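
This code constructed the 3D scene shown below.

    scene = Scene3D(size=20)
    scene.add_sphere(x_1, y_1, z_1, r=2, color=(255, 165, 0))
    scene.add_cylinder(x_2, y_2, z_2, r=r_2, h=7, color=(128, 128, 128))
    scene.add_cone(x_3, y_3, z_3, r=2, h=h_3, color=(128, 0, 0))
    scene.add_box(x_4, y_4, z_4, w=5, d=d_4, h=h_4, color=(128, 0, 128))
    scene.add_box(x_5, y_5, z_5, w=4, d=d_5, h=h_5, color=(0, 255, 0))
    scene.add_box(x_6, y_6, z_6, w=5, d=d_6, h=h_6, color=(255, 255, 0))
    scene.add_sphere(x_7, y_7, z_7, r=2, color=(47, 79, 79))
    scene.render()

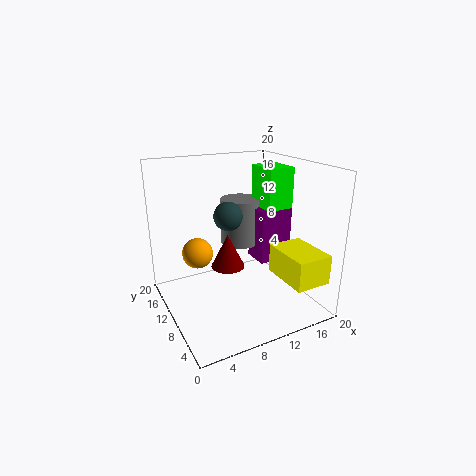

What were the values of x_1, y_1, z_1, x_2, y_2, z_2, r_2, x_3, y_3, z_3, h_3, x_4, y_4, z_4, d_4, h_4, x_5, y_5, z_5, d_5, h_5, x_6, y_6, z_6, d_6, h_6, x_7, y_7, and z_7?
x_1 = 4
y_1 = 10
z_1 = 9
x_2 = 13
y_2 = 15
z_2 = 7
r_2 = 3
x_3 = 6
y_3 = 5
z_3 = 9
h_3 = 4
x_4 = 14
y_4 = 10
z_4 = 5
d_4 = 4
h_4 = 8
x_5 = 15
y_5 = 10
z_5 = 13
d_5 = 5
h_5 = 6
x_6 = 14
y_6 = 1
z_6 = 5
d_6 = 7
h_6 = 4
x_7 = 9
y_7 = 11
z_7 = 13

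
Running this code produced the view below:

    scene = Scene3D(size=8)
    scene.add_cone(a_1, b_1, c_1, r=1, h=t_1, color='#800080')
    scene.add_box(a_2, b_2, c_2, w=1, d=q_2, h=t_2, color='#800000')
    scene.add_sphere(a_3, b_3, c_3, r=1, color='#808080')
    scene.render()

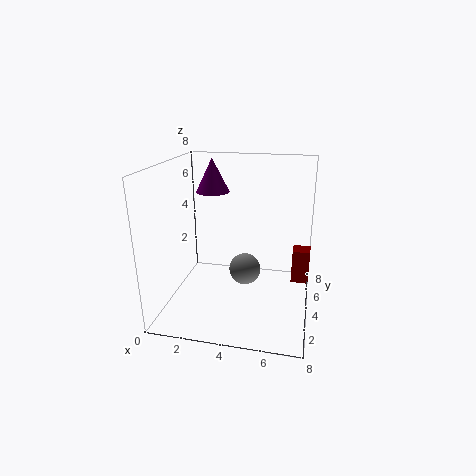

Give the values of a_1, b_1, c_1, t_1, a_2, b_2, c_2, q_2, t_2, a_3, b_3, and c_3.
a_1 = 2; b_1 = 6; c_1 = 6; t_1 = 2; a_2 = 7; b_2 = 5; c_2 = 1; q_2 = 1; t_2 = 2; a_3 = 4; b_3 = 6; c_3 = 1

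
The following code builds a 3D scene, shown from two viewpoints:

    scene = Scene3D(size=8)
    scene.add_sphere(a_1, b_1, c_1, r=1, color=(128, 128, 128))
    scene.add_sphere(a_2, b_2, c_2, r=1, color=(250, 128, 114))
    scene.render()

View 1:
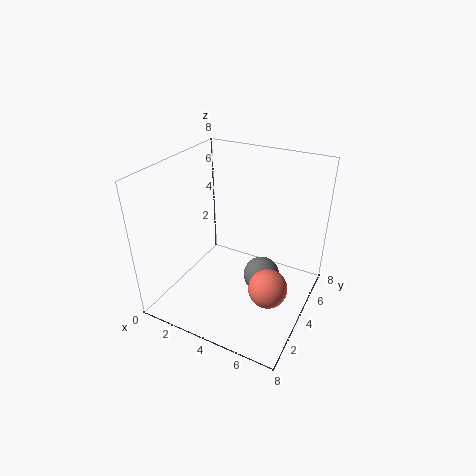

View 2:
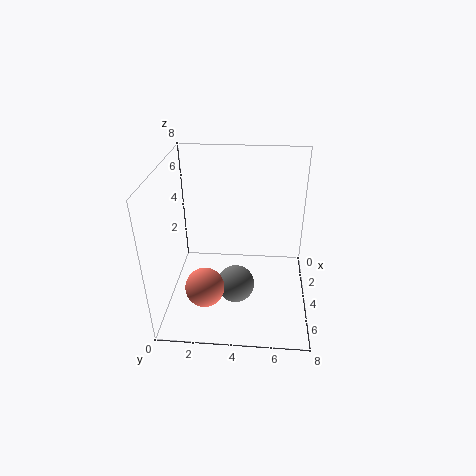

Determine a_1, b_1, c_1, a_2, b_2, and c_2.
a_1 = 5.5
b_1 = 4
c_1 = 2
a_2 = 6.5
b_2 = 2.5
c_2 = 2.5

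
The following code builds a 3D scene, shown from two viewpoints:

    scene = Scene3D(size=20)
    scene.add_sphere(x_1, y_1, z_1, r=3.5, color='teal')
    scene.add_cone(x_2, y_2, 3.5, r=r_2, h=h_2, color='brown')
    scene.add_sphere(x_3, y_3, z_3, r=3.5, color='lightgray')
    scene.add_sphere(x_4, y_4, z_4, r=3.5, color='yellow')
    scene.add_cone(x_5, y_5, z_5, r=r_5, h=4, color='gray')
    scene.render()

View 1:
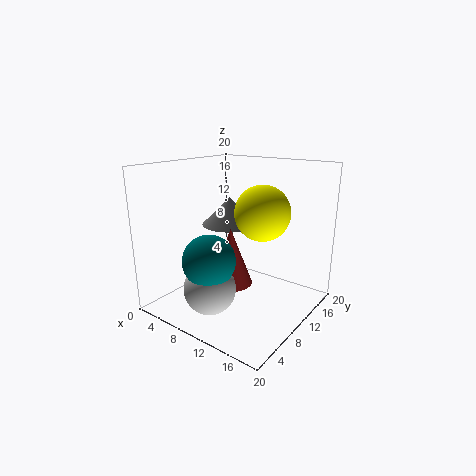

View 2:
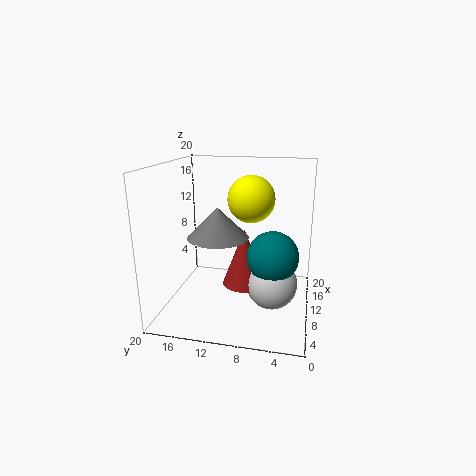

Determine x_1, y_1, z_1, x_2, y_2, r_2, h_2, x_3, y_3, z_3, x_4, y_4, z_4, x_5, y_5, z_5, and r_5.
x_1 = 9; y_1 = 5; z_1 = 8; x_2 = 9.5; y_2 = 9; r_2 = 3; h_2 = 8; x_3 = 9; y_3 = 5; z_3 = 4; x_4 = 14.5; y_4 = 9; z_4 = 14.5; x_5 = 7; y_5 = 12; z_5 = 11; r_5 = 4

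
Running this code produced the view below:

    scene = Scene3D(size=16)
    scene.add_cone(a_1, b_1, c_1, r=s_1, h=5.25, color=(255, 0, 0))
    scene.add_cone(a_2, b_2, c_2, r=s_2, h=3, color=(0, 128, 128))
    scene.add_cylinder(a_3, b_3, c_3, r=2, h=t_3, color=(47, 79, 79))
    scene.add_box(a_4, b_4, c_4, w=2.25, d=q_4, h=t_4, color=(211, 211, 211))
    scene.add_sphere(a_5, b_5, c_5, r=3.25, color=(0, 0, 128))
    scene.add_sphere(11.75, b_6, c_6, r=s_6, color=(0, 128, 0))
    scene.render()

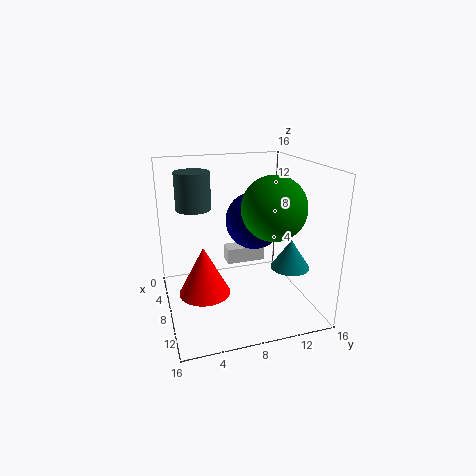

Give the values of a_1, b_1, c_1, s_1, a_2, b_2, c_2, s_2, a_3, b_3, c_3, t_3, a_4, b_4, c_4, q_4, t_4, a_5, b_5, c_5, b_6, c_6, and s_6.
a_1 = 9.5
b_1 = 3.75
c_1 = 2.75
s_1 = 2.75
a_2 = 12.5
b_2 = 12.25
c_2 = 6
s_2 = 2
a_3 = 4.75
b_3 = 3.75
c_3 = 10.75
t_3 = 4.25
a_4 = 0.75
b_4 = 8.25
c_4 = 2.25
q_4 = 5
t_4 = 2
a_5 = 7
b_5 = 10.25
c_5 = 9.5
b_6 = 10.5
c_6 = 12.25
s_6 = 3.25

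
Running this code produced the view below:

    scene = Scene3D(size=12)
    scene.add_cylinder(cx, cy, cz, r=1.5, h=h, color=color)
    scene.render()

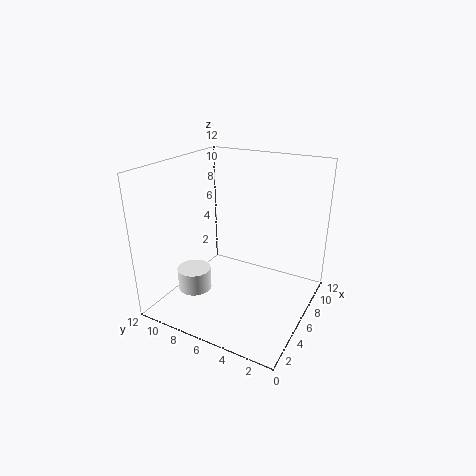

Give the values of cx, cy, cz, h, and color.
cx = 5; cy = 10; cz = 0.5; h = 2; color = 'white'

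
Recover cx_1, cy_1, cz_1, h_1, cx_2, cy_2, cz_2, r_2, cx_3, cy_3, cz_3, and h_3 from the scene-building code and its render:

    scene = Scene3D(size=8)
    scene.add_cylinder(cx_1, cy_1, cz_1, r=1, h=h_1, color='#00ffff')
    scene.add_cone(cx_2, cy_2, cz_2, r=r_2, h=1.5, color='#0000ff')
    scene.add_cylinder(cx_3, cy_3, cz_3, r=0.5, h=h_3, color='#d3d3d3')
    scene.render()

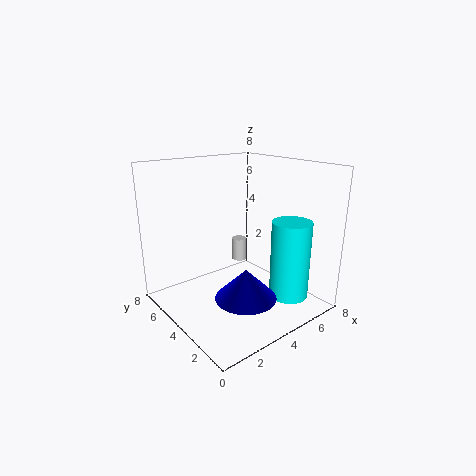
cx_1 = 5, cy_1 = 1, cz_1 = 1.5, h_1 = 4, cx_2 = 2.5, cy_2 = 1.5, cz_2 = 2, r_2 = 1.5, cx_3 = 6.5, cy_3 = 7, cz_3 = 1, h_3 = 1.5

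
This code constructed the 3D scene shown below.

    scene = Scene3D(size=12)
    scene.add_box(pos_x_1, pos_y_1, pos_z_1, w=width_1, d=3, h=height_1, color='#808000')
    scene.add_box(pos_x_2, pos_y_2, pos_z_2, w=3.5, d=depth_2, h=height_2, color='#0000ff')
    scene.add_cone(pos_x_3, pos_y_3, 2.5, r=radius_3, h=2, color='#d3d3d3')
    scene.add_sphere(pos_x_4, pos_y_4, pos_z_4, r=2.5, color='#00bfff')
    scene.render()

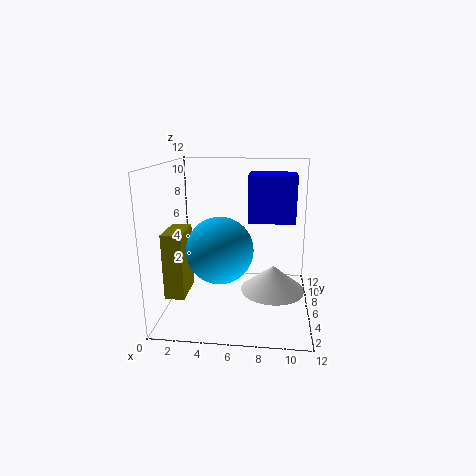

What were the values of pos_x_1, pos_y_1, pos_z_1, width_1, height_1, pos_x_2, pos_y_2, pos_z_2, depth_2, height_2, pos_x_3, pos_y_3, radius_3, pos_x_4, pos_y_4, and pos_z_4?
pos_x_1 = 1; pos_y_1 = 1.5; pos_z_1 = 2.5; width_1 = 1.5; height_1 = 5; pos_x_2 = 7; pos_y_2 = 3.5; pos_z_2 = 8; depth_2 = 2.5; height_2 = 3.5; pos_x_3 = 9; pos_y_3 = 4; radius_3 = 2.5; pos_x_4 = 5; pos_y_4 = 3; pos_z_4 = 6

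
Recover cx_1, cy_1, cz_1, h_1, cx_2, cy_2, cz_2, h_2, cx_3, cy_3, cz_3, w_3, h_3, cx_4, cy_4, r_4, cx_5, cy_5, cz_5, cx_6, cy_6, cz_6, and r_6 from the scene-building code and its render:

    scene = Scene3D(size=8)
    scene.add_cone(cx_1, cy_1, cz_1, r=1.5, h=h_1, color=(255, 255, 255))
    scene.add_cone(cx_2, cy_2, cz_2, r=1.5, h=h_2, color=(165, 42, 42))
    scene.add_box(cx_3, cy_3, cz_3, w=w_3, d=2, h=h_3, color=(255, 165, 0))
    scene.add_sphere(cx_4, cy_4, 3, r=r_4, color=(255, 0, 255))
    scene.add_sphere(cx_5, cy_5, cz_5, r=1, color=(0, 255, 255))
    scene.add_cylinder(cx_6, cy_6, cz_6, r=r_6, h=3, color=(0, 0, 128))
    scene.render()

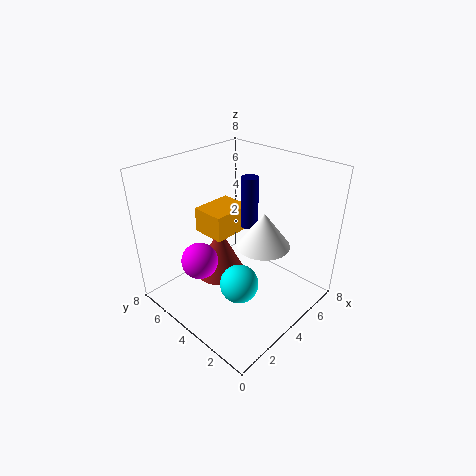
cx_1 = 5, cy_1 = 3, cz_1 = 3.5, h_1 = 2, cx_2 = 4, cy_2 = 5.5, cz_2 = 1, h_2 = 3, cx_3 = 3.5, cy_3 = 5, cz_3 = 3.5, w_3 = 2.5, h_3 = 1.5, cx_4 = 2, cy_4 = 5, r_4 = 1, cx_5 = 2.5, cy_5 = 2.5, cz_5 = 2.5, cx_6 = 5.5, cy_6 = 4.5, cz_6 = 4, r_6 = 0.5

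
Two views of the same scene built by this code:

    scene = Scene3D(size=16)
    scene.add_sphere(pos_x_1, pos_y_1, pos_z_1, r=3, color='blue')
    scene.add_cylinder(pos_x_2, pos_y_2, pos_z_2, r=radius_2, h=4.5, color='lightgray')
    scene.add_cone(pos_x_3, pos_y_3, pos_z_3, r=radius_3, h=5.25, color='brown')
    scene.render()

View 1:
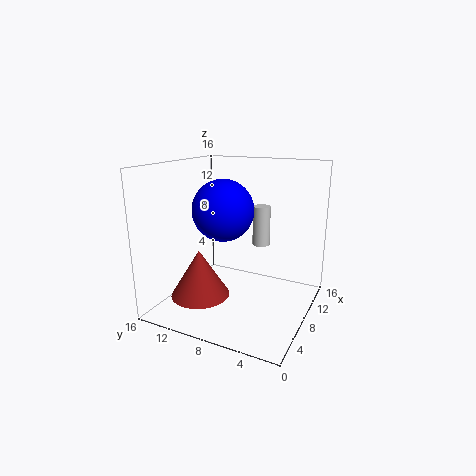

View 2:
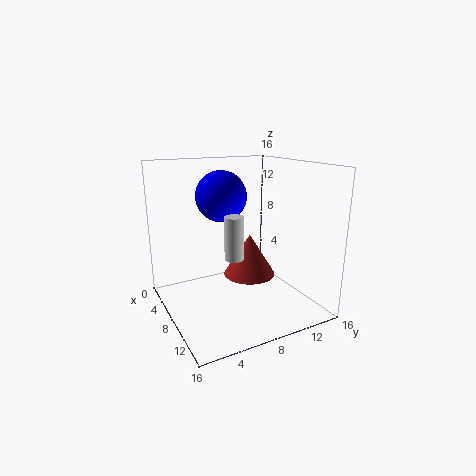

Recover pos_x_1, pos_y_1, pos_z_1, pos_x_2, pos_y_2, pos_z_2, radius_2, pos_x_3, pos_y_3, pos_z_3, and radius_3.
pos_x_1 = 4.25; pos_y_1 = 7.75; pos_z_1 = 12; pos_x_2 = 10.5; pos_y_2 = 6.25; pos_z_2 = 6.75; radius_2 = 1; pos_x_3 = 5; pos_y_3 = 11.25; pos_z_3 = 1.75; radius_3 = 3.25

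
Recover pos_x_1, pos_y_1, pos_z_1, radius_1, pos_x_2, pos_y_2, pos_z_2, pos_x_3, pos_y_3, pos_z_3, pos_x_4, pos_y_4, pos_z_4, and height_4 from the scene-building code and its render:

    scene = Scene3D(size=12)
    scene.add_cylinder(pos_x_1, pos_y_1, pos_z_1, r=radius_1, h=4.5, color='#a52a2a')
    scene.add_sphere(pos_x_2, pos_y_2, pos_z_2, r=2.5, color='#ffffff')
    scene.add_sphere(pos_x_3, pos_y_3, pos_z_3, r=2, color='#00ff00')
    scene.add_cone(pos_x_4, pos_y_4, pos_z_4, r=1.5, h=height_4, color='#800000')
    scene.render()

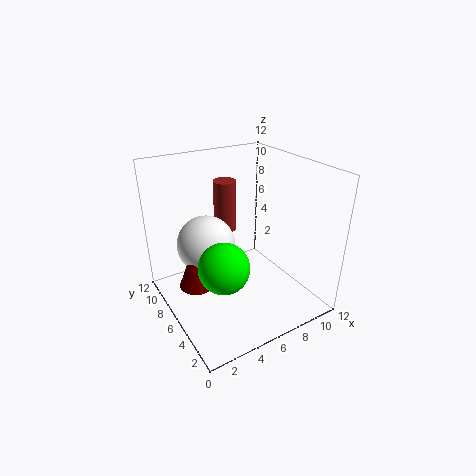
pos_x_1 = 6.5
pos_y_1 = 9
pos_z_1 = 5.5
radius_1 = 1
pos_x_2 = 4
pos_y_2 = 8
pos_z_2 = 5
pos_x_3 = 3.5
pos_y_3 = 4
pos_z_3 = 5
pos_x_4 = 2.5
pos_y_4 = 7
pos_z_4 = 2
height_4 = 4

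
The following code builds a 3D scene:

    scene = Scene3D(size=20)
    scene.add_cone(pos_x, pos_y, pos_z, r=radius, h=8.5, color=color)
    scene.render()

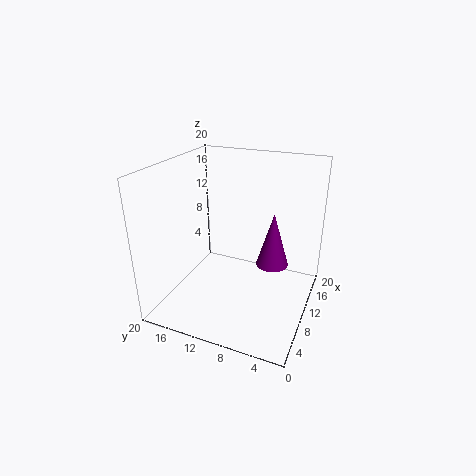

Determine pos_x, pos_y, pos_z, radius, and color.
pos_x = 15.5
pos_y = 6.5
pos_z = 3.5
radius = 2.5
color = 'purple'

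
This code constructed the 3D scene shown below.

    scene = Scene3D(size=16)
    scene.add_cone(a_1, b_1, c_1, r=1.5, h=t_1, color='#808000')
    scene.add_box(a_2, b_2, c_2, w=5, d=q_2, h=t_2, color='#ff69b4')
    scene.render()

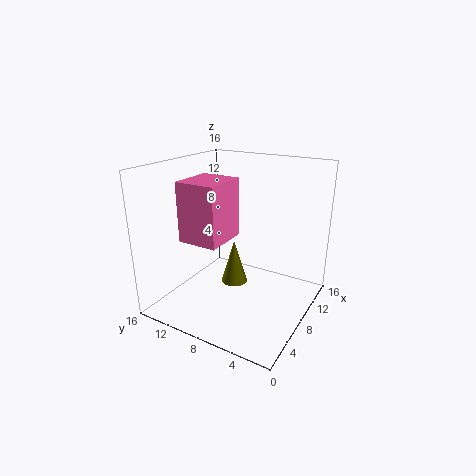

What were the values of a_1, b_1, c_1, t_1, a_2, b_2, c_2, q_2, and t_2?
a_1 = 8
b_1 = 8.5
c_1 = 2.5
t_1 = 5
a_2 = 4
b_2 = 8.5
c_2 = 8
q_2 = 4.5
t_2 = 6.5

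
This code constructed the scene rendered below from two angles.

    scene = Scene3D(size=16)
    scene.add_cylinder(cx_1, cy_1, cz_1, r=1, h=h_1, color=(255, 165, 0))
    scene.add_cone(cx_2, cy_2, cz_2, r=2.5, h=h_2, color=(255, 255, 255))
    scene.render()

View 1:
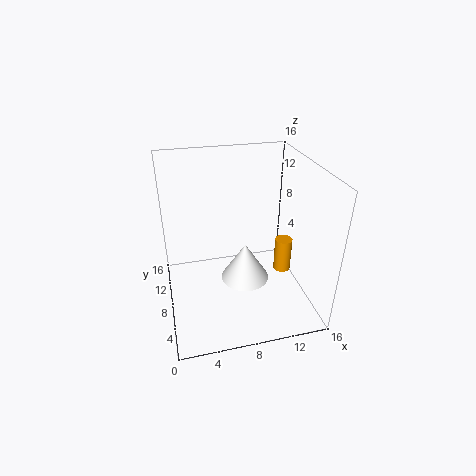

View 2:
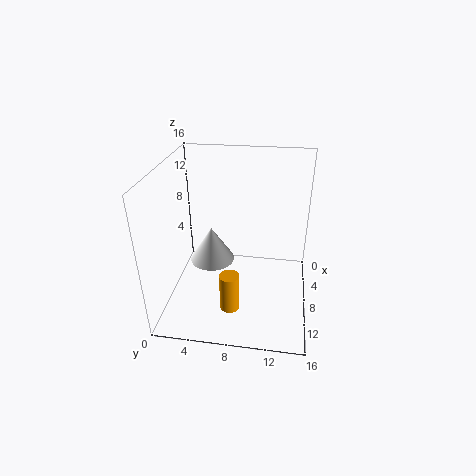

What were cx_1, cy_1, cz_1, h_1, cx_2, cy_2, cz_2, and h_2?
cx_1 = 13.5, cy_1 = 8, cz_1 = 3, h_1 = 4, cx_2 = 8, cy_2 = 5, cz_2 = 5, h_2 = 4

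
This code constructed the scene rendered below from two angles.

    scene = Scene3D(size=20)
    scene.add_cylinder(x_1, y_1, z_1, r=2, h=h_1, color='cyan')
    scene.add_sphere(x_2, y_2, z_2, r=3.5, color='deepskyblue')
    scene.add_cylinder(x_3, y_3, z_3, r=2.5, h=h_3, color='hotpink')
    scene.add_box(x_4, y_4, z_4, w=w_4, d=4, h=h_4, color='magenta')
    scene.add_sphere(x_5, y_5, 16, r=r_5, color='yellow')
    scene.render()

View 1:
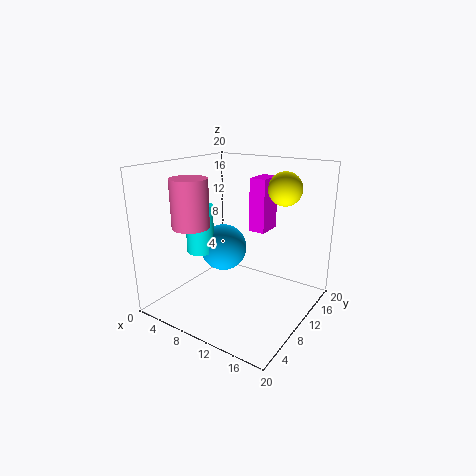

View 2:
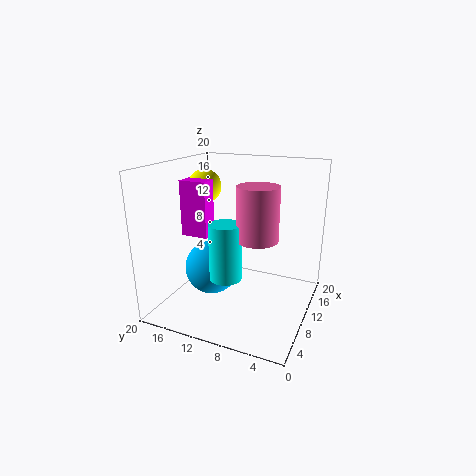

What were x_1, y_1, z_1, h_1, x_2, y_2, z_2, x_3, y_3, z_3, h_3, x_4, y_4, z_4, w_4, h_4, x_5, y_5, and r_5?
x_1 = 4
y_1 = 9
z_1 = 7
h_1 = 7
x_2 = 6
y_2 = 12
z_2 = 7
x_3 = 5.5
y_3 = 5.5
z_3 = 12
h_3 = 6.5
x_4 = 9
y_4 = 14.5
z_4 = 9.5
w_4 = 2.5
h_4 = 8
x_5 = 13.5
y_5 = 17
r_5 = 2.5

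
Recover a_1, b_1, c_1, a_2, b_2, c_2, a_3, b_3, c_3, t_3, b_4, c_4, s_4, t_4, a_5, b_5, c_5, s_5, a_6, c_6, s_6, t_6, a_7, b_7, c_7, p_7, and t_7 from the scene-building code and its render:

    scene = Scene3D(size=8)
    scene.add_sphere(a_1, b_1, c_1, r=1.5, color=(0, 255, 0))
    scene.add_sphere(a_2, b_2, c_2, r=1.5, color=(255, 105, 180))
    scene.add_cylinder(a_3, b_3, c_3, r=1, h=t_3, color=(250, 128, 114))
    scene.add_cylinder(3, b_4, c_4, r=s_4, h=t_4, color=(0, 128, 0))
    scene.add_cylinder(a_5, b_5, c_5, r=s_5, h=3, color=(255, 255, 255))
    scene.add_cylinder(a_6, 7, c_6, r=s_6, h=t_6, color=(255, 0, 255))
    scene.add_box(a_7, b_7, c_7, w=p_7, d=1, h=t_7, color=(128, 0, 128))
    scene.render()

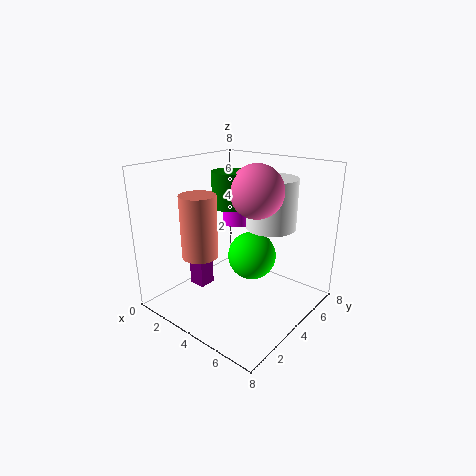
a_1 = 3.5, b_1 = 6, c_1 = 2, a_2 = 4.5, b_2 = 5, c_2 = 6.5, a_3 = 2.5, b_3 = 2.5, c_3 = 3, t_3 = 3.5, b_4 = 4.5, c_4 = 5.5, s_4 = 1, t_4 = 2, a_5 = 4.5, b_5 = 6.5, c_5 = 4, s_5 = 1.5, a_6 = 1.5, c_6 = 3.5, s_6 = 1, t_6 = 1.5, a_7 = 1, b_7 = 3, c_7 = 0.5, p_7 = 1, t_7 = 3.5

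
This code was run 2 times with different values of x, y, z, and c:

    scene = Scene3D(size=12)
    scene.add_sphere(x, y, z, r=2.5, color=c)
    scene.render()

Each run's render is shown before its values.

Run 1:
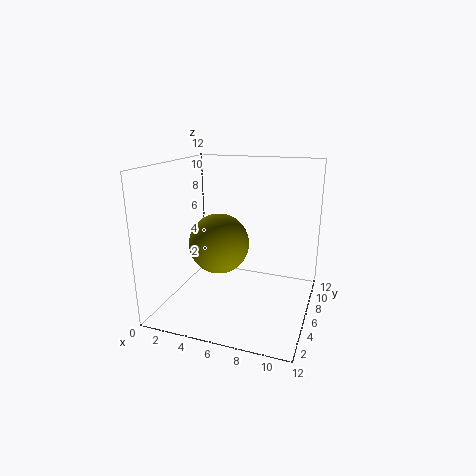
x = 4.5, y = 5.5, z = 5.5, c = 'olive'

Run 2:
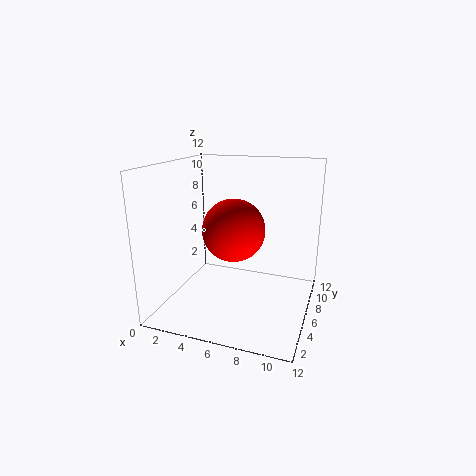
x = 6, y = 5, z = 7, c = 'red'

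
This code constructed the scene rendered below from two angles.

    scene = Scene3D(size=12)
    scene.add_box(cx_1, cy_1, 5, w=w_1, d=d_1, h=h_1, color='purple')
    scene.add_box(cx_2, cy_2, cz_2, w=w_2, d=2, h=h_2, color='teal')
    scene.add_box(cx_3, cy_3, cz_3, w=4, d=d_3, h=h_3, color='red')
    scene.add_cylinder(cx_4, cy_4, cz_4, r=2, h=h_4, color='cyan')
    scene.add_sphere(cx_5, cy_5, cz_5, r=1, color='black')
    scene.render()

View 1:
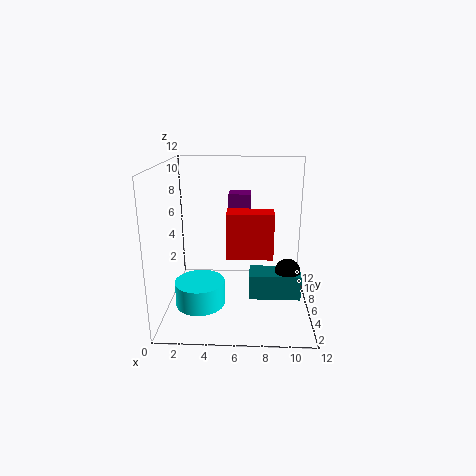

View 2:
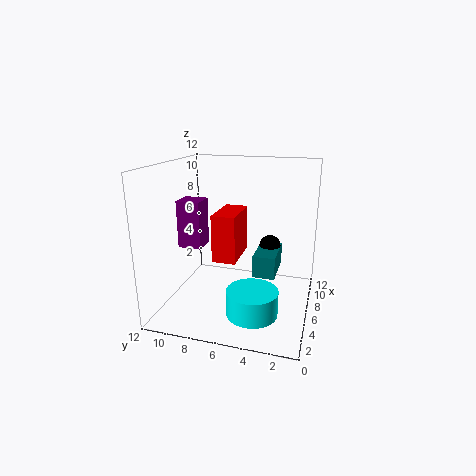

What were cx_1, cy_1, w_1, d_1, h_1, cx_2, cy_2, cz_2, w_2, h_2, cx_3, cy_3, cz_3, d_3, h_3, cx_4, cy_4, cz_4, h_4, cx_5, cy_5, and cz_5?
cx_1 = 5
cy_1 = 9
w_1 = 2
d_1 = 2
h_1 = 4
cx_2 = 7
cy_2 = 3
cz_2 = 2
w_2 = 4
h_2 = 2
cx_3 = 5
cy_3 = 6
cz_3 = 4
d_3 = 2
h_3 = 4
cx_4 = 3
cy_4 = 4
cz_4 = 1
h_4 = 2
cx_5 = 10
cy_5 = 4
cz_5 = 4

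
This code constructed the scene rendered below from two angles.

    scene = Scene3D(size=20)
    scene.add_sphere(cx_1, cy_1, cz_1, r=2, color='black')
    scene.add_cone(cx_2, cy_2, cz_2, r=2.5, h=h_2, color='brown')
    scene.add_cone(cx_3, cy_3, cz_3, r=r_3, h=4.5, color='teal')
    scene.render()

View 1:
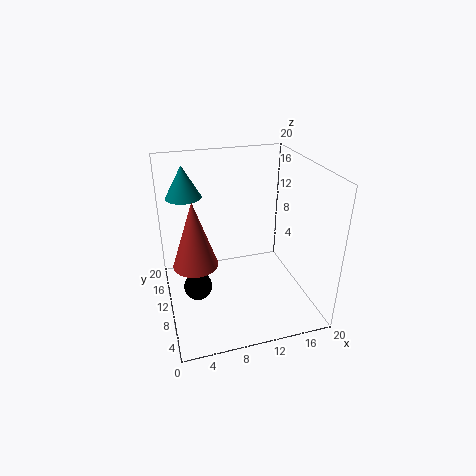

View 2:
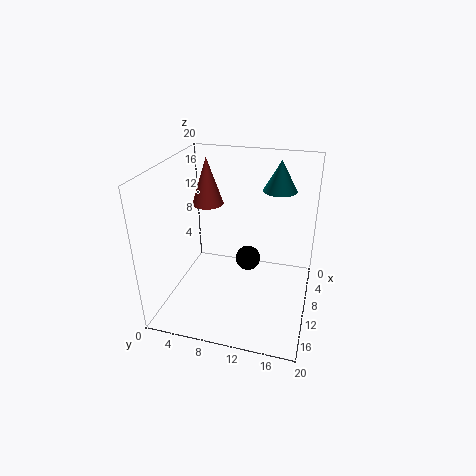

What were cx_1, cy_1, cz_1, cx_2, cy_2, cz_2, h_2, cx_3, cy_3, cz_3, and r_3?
cx_1 = 4; cy_1 = 10; cz_1 = 3; cx_2 = 3; cy_2 = 3; cz_2 = 11.5; h_2 = 7.5; cx_3 = 3.5; cy_3 = 14.5; cz_3 = 15; r_3 = 2.5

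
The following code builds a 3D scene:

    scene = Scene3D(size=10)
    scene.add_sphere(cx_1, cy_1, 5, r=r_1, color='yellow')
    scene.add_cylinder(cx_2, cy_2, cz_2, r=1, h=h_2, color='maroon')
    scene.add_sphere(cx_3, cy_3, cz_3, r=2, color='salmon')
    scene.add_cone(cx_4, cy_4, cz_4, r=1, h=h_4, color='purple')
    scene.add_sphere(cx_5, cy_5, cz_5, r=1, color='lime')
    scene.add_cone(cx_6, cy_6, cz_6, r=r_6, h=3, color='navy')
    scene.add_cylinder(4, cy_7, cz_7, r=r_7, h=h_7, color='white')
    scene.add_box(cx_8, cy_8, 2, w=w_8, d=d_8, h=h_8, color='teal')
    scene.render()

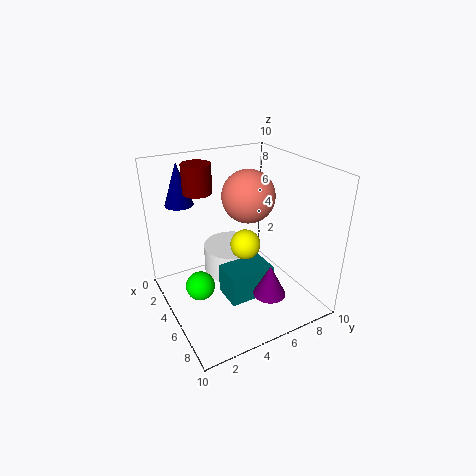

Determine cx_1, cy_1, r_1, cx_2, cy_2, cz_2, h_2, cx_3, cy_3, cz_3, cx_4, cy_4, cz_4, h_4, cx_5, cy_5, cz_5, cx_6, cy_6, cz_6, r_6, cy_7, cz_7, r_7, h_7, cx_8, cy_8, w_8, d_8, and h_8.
cx_1 = 6; cy_1 = 5; r_1 = 1; cx_2 = 3; cy_2 = 3; cz_2 = 8; h_2 = 2; cx_3 = 3; cy_3 = 7; cz_3 = 7; cx_4 = 9; cy_4 = 5; cz_4 = 3; h_4 = 2; cx_5 = 5; cy_5 = 2; cz_5 = 2; cx_6 = 2; cy_6 = 2; cz_6 = 7; r_6 = 1; cy_7 = 5; cz_7 = 2; r_7 = 2; h_7 = 2; cx_8 = 6; cy_8 = 3; w_8 = 2; d_8 = 3; h_8 = 2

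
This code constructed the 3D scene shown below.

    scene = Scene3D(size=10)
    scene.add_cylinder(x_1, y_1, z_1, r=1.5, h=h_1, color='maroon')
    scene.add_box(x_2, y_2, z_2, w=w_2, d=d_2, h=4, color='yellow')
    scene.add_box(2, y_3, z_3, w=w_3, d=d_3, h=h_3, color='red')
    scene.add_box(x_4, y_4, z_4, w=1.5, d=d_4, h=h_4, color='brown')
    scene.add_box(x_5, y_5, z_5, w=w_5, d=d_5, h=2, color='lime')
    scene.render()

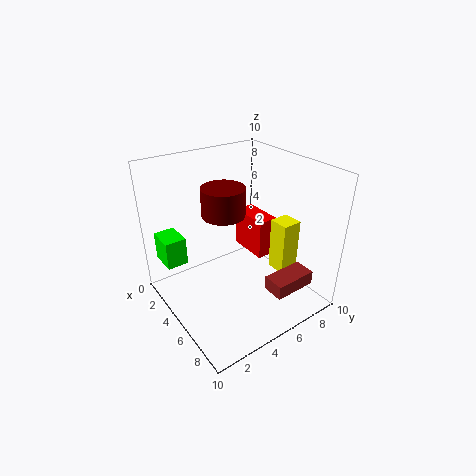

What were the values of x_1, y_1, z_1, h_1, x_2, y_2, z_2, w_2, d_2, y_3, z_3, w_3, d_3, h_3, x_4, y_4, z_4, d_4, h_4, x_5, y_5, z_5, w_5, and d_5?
x_1 = 4
y_1 = 4.5
z_1 = 6.5
h_1 = 2
x_2 = 5
y_2 = 8
z_2 = 1.5
w_2 = 1.5
d_2 = 1.5
y_3 = 7
z_3 = 2.5
w_3 = 3
d_3 = 1.5
h_3 = 3
x_4 = 7.5
y_4 = 5.5
z_4 = 2
d_4 = 3
h_4 = 1
x_5 = 1
y_5 = 0.5
z_5 = 3
w_5 = 2
d_5 = 1.5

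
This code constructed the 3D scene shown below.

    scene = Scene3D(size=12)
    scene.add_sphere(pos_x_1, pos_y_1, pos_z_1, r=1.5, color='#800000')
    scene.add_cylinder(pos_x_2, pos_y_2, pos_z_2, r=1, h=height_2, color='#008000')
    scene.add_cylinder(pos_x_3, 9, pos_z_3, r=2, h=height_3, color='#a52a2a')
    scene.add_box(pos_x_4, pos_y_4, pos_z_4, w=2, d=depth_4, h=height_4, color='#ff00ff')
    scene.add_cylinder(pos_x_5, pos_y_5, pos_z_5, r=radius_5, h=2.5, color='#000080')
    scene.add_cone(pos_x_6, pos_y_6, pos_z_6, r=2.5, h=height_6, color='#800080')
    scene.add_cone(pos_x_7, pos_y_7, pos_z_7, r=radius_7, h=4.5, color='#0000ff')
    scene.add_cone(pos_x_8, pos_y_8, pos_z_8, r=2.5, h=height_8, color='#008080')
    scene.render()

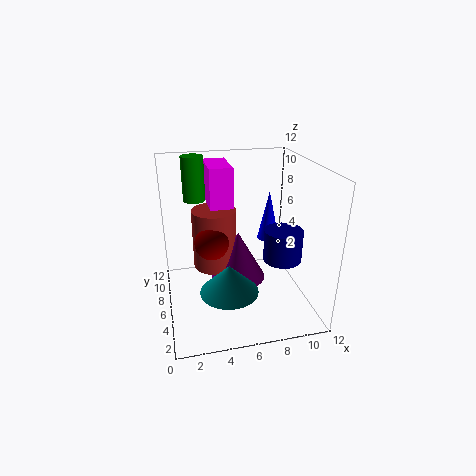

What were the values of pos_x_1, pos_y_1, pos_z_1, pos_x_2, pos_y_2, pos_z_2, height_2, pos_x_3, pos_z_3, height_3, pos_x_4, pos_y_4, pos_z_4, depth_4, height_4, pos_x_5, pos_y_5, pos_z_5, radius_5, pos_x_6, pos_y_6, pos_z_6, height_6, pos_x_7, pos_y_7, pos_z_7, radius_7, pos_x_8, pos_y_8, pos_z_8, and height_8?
pos_x_1 = 4
pos_y_1 = 7.5
pos_z_1 = 5
pos_x_2 = 3
pos_y_2 = 10.5
pos_z_2 = 8
height_2 = 4
pos_x_3 = 4.5
pos_z_3 = 2
height_3 = 5.5
pos_x_4 = 4
pos_y_4 = 7.5
pos_z_4 = 8
depth_4 = 4
height_4 = 3.5
pos_x_5 = 9
pos_y_5 = 3.5
pos_z_5 = 5
radius_5 = 1.5
pos_x_6 = 6.5
pos_y_6 = 8
pos_z_6 = 1
height_6 = 4.5
pos_x_7 = 9.5
pos_y_7 = 8.5
pos_z_7 = 4.5
radius_7 = 1
pos_x_8 = 5
pos_y_8 = 5
pos_z_8 = 1.5
height_8 = 2.5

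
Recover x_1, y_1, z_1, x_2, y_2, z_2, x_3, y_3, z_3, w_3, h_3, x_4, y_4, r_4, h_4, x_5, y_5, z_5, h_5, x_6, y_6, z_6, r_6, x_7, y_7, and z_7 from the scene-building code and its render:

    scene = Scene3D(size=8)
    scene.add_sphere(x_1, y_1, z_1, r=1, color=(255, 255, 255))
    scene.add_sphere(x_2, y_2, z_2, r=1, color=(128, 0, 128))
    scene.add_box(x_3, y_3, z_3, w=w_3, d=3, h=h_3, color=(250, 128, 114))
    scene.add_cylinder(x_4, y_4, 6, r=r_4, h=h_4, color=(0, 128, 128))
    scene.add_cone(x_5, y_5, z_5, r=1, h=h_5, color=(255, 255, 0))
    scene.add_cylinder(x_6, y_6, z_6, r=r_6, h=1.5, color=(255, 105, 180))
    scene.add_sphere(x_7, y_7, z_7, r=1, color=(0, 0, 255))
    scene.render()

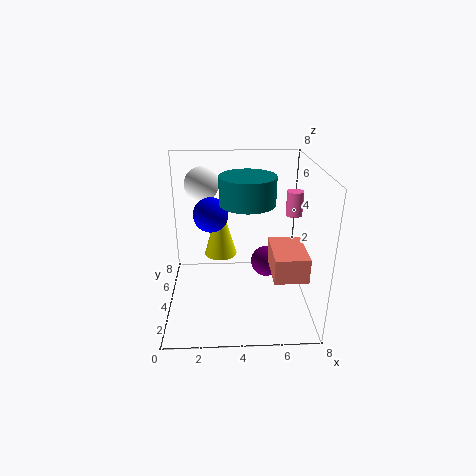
x_1 = 2, y_1 = 6, z_1 = 6.5, x_2 = 6, y_2 = 6.5, z_2 = 1, x_3 = 6, y_3 = 3, z_3 = 1.5, w_3 = 2, h_3 = 1.5, x_4 = 4.5, y_4 = 4, r_4 = 1.5, h_4 = 1.5, x_5 = 3, y_5 = 6, z_5 = 2, h_5 = 3.5, x_6 = 7.5, y_6 = 6, z_6 = 4.5, r_6 = 0.5, x_7 = 2.5, y_7 = 5, z_7 = 5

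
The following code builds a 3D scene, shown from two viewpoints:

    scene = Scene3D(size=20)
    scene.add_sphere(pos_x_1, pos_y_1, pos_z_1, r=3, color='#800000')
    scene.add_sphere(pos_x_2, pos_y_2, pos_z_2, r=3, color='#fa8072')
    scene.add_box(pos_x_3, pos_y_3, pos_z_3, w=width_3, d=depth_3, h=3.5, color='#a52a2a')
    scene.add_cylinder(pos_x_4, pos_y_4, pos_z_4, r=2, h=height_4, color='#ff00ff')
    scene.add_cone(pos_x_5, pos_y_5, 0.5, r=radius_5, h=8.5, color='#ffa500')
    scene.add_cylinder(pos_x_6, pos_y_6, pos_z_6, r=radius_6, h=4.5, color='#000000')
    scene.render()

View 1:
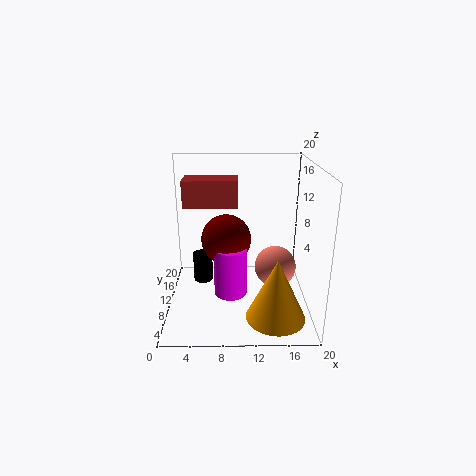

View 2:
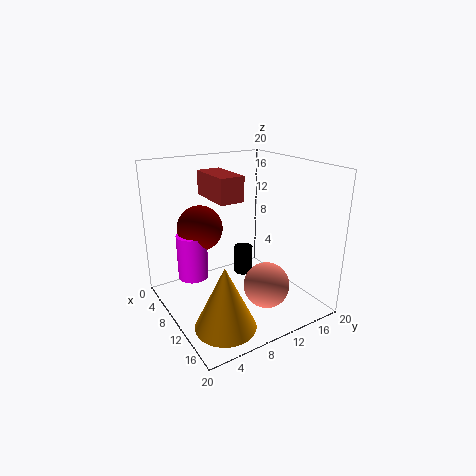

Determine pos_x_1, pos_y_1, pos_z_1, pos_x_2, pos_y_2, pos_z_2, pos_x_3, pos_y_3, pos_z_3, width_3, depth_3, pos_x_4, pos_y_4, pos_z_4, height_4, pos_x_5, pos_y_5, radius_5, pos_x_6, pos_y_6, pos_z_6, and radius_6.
pos_x_1 = 8.5, pos_y_1 = 5, pos_z_1 = 12, pos_x_2 = 15.5, pos_y_2 = 11, pos_z_2 = 5, pos_x_3 = 3, pos_y_3 = 7.5, pos_z_3 = 15, width_3 = 7, depth_3 = 3.5, pos_x_4 = 9, pos_y_4 = 3.5, pos_z_4 = 5.5, height_4 = 6, pos_x_5 = 15, pos_y_5 = 5, radius_5 = 4, pos_x_6 = 4.5, pos_y_6 = 14.5, pos_z_6 = 1, radius_6 = 1.5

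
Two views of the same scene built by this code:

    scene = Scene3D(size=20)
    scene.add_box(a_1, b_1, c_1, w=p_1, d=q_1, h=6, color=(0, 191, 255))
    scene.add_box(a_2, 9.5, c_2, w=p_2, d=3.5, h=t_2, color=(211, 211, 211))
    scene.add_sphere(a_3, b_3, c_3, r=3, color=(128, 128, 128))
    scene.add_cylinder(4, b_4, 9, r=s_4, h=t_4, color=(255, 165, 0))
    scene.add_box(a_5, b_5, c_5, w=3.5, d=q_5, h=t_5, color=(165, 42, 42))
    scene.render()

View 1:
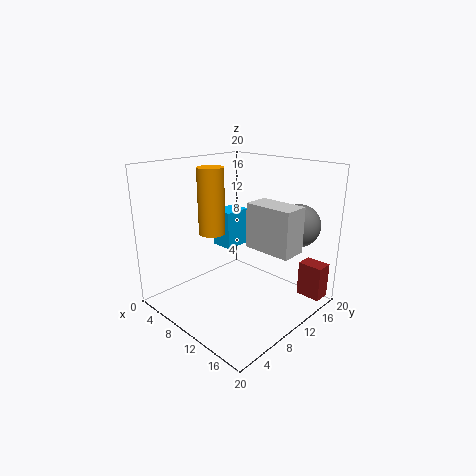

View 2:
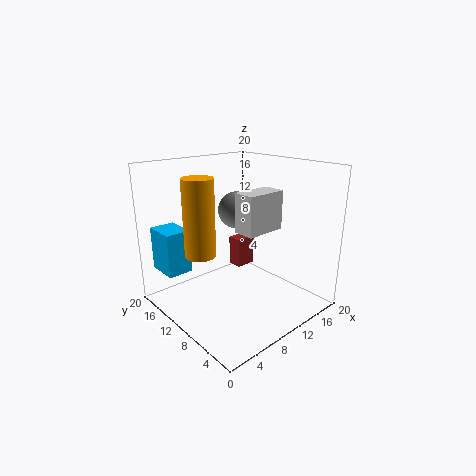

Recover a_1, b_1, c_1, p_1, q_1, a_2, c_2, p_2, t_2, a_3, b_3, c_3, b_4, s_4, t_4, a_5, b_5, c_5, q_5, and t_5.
a_1 = 1
b_1 = 13.5
c_1 = 5.5
p_1 = 3.5
q_1 = 4.5
a_2 = 12
c_2 = 9.5
p_2 = 6.5
t_2 = 6
a_3 = 15.5
b_3 = 16.5
c_3 = 11.5
b_4 = 10.5
s_4 = 2
t_4 = 10
a_5 = 16
b_5 = 16.5
c_5 = 1
q_5 = 2.5
t_5 = 5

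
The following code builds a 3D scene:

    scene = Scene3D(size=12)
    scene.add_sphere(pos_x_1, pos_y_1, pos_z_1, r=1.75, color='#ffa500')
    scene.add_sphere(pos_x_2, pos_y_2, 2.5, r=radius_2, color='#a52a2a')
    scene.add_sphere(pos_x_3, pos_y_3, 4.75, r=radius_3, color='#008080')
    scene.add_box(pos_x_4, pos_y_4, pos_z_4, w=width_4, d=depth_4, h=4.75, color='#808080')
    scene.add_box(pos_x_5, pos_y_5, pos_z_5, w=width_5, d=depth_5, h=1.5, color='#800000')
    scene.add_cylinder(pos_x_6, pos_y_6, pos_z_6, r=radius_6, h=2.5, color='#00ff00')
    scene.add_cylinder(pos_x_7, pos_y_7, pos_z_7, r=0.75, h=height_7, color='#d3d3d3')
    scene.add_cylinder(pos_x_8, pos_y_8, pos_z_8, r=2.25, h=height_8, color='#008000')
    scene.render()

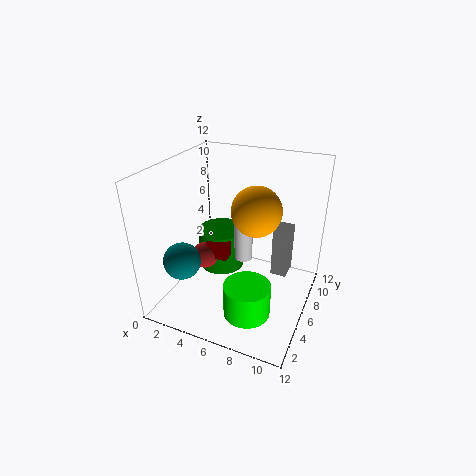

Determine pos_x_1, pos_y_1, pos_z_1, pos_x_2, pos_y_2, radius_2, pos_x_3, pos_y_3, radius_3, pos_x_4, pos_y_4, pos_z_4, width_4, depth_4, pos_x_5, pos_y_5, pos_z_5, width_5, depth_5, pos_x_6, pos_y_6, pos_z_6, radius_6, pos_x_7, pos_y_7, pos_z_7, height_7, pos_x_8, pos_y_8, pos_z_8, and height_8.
pos_x_1 = 8.5; pos_y_1 = 3.5; pos_z_1 = 10; pos_x_2 = 2; pos_y_2 = 7.25; radius_2 = 1.25; pos_x_3 = 2.5; pos_y_3 = 2.75; radius_3 = 1.5; pos_x_4 = 8; pos_y_4 = 9.25; pos_z_4 = 0.75; width_4 = 1.5; depth_4 = 2; pos_x_5 = 2.25; pos_y_5 = 7; pos_z_5 = 2.5; width_5 = 2; depth_5 = 2; pos_x_6 = 8.5; pos_y_6 = 2; pos_z_6 = 2.25; radius_6 = 1.75; pos_x_7 = 6.5; pos_y_7 = 6; pos_z_7 = 4.25; height_7 = 5; pos_x_8 = 2.5; pos_y_8 = 9.75; pos_z_8 = 0.25; height_8 = 4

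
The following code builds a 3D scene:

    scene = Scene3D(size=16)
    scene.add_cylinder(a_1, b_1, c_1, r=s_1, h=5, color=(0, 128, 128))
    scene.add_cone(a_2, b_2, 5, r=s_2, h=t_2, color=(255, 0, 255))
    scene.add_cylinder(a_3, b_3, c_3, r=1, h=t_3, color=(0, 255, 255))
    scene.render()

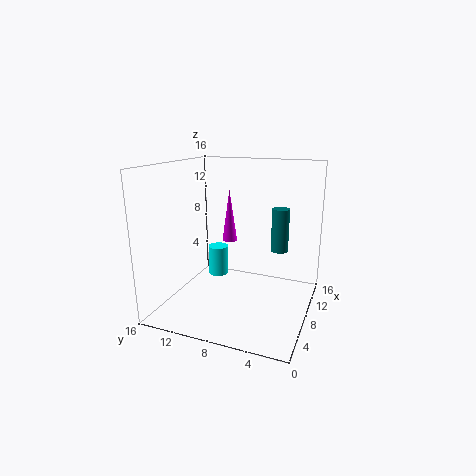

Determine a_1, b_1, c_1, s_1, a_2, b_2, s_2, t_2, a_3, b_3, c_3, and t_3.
a_1 = 11; b_1 = 4; c_1 = 6; s_1 = 1; a_2 = 15; b_2 = 12; s_2 = 1; t_2 = 7; a_3 = 5; b_3 = 9; c_3 = 5; t_3 = 3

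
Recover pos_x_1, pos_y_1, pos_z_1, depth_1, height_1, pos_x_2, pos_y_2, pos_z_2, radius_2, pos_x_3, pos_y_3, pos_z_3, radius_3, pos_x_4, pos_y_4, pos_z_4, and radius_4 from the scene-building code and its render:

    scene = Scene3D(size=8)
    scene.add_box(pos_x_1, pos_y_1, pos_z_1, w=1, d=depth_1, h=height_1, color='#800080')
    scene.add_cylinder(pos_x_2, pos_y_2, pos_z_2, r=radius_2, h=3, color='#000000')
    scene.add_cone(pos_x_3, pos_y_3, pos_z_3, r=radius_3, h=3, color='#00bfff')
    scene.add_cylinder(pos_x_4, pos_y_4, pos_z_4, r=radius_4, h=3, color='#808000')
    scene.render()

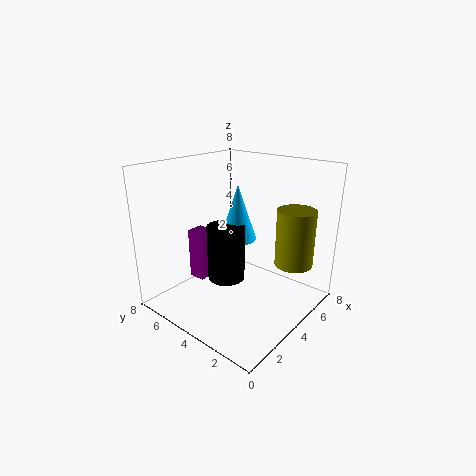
pos_x_1 = 3
pos_y_1 = 6
pos_z_1 = 1
depth_1 = 1
height_1 = 3
pos_x_2 = 3
pos_y_2 = 4
pos_z_2 = 2
radius_2 = 1
pos_x_3 = 4
pos_y_3 = 4
pos_z_3 = 4
radius_3 = 1
pos_x_4 = 5
pos_y_4 = 1
pos_z_4 = 3
radius_4 = 1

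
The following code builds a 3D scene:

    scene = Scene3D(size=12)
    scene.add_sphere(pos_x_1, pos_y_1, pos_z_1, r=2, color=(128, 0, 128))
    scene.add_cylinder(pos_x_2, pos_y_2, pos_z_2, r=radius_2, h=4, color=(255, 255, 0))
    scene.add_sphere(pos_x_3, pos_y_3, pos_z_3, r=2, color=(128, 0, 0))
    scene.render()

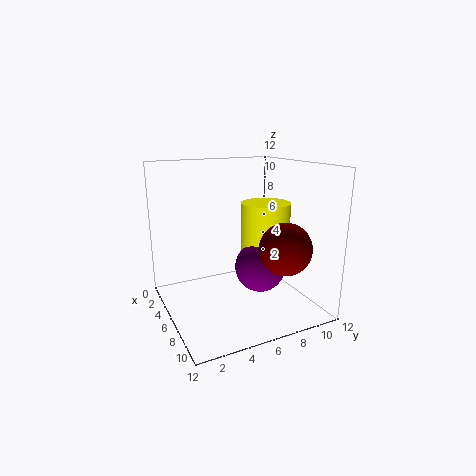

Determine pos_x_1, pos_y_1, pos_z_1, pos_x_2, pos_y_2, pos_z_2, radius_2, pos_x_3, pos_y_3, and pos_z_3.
pos_x_1 = 8
pos_y_1 = 7
pos_z_1 = 4
pos_x_2 = 7
pos_y_2 = 8
pos_z_2 = 5
radius_2 = 2
pos_x_3 = 10
pos_y_3 = 8
pos_z_3 = 6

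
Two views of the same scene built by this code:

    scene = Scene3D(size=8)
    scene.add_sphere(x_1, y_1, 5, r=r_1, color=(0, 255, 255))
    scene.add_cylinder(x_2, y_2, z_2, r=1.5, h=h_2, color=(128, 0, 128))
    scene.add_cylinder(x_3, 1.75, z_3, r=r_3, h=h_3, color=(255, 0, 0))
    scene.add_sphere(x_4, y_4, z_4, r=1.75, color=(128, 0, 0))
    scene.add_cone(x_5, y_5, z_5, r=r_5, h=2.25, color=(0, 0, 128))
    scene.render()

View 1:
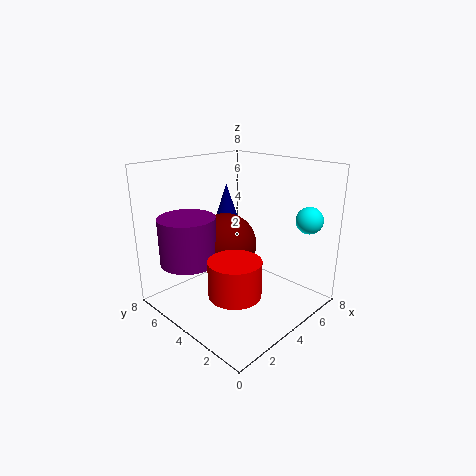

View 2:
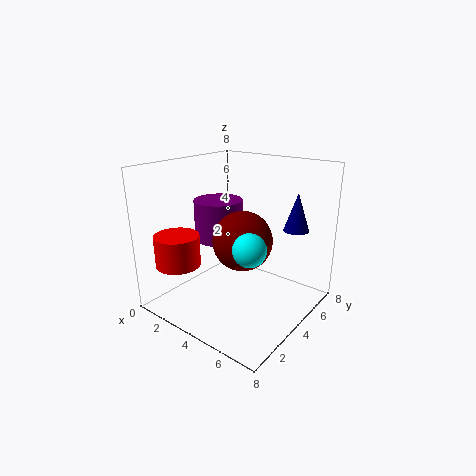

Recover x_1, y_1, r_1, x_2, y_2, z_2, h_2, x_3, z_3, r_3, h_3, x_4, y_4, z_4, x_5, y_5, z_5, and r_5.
x_1 = 6.75, y_1 = 1.25, r_1 = 0.75, x_2 = 1.5, y_2 = 5.25, z_2 = 3, h_2 = 2.5, x_3 = 1.5, z_3 = 2.5, r_3 = 1.25, h_3 = 1.75, x_4 = 3.75, y_4 = 4.75, z_4 = 3.5, x_5 = 6, y_5 = 7, z_5 = 4, r_5 = 0.75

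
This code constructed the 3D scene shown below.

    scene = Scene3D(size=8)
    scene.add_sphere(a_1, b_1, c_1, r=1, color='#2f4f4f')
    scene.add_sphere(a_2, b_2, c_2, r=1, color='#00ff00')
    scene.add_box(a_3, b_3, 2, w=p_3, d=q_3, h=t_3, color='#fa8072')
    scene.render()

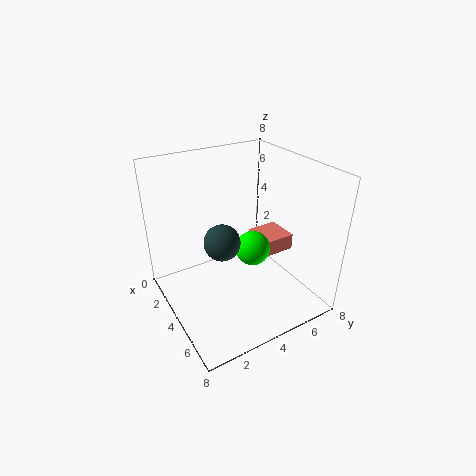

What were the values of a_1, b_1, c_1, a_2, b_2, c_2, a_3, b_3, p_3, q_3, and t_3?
a_1 = 4
b_1 = 3
c_1 = 4
a_2 = 4
b_2 = 5
c_2 = 3
a_3 = 2
b_3 = 6
p_3 = 2
q_3 = 2
t_3 = 1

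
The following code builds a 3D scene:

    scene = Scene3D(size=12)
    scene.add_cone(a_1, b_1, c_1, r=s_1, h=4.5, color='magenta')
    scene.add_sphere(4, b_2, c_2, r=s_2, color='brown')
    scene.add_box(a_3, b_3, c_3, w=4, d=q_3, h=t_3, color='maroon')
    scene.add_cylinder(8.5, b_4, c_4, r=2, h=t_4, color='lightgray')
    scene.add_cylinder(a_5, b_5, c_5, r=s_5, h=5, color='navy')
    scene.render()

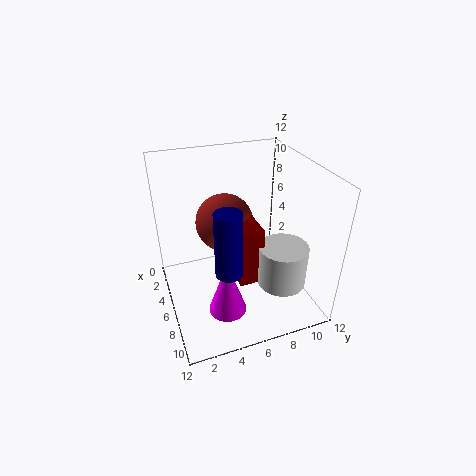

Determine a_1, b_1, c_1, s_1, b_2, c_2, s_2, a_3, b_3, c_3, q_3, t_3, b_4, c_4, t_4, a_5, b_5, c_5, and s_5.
a_1 = 9, b_1 = 4, c_1 = 1.5, s_1 = 1.5, b_2 = 5.5, c_2 = 6.5, s_2 = 2.5, a_3 = 4, b_3 = 5.5, c_3 = 2.5, q_3 = 2, t_3 = 5, b_4 = 9, c_4 = 2.5, t_4 = 3.5, a_5 = 9.5, b_5 = 4, c_5 = 5.5, s_5 = 1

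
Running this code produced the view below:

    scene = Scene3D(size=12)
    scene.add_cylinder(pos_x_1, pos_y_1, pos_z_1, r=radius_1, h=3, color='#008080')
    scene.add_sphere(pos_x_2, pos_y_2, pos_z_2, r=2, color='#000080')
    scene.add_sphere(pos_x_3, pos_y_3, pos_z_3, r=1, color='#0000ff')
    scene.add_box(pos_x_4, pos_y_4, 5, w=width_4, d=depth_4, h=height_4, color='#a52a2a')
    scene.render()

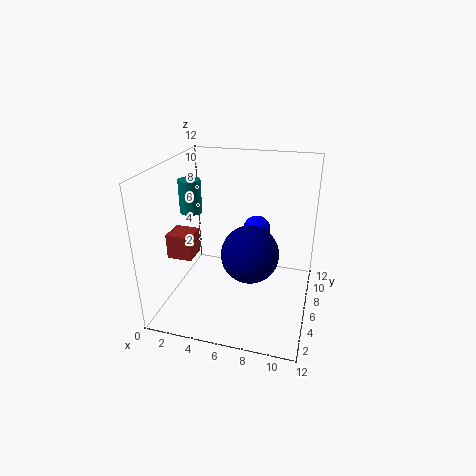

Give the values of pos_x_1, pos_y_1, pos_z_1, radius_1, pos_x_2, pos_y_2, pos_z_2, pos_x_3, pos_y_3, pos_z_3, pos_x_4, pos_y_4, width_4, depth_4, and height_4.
pos_x_1 = 1, pos_y_1 = 8, pos_z_1 = 7, radius_1 = 1, pos_x_2 = 8, pos_y_2 = 2, pos_z_2 = 7, pos_x_3 = 8, pos_y_3 = 4, pos_z_3 = 8, pos_x_4 = 1, pos_y_4 = 3, width_4 = 2, depth_4 = 2, height_4 = 2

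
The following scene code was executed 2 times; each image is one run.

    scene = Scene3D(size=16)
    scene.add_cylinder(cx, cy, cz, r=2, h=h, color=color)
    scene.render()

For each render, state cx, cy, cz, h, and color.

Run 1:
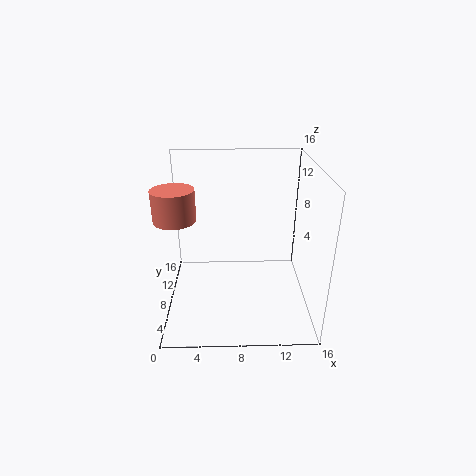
cx = 2
cy = 4
cz = 12
h = 3
color = 'salmon'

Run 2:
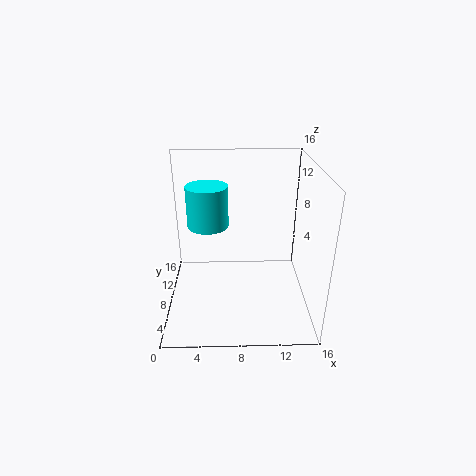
cx = 5
cy = 5
cz = 11
h = 4
color = 'cyan'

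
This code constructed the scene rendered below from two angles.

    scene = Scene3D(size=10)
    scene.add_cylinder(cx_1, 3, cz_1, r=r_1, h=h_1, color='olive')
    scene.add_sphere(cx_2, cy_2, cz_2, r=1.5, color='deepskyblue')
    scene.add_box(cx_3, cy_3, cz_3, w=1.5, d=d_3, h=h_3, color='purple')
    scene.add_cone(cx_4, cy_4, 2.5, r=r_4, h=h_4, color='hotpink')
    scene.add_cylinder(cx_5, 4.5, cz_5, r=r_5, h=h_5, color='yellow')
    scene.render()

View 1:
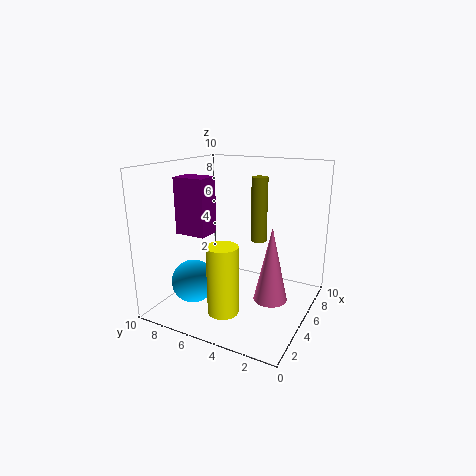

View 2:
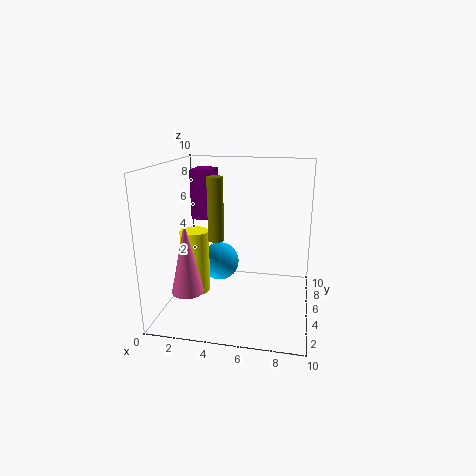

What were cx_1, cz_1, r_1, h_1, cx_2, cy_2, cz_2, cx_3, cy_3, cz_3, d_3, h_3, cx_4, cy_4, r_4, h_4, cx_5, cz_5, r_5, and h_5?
cx_1 = 4
cz_1 = 5.5
r_1 = 0.5
h_1 = 4
cx_2 = 3
cy_2 = 7.5
cz_2 = 2
cx_3 = 1.5
cy_3 = 5.5
cz_3 = 6
d_3 = 2
h_3 = 3.5
cx_4 = 2.5
cy_4 = 1.5
r_4 = 1
h_4 = 4.5
cx_5 = 2
cz_5 = 1
r_5 = 1
h_5 = 4.5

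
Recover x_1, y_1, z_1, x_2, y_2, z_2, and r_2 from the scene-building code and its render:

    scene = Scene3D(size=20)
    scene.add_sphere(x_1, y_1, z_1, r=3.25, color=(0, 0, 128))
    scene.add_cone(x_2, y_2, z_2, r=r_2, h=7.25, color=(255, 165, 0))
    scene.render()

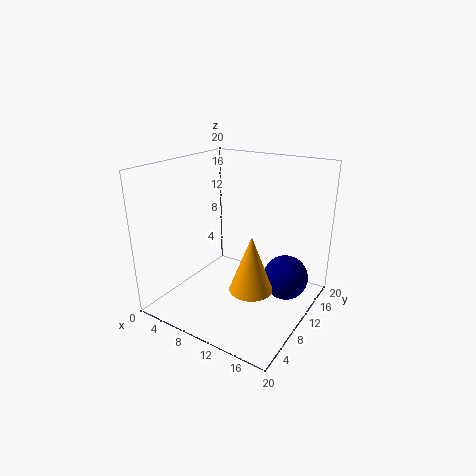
x_1 = 15.75; y_1 = 14; z_1 = 3.5; x_2 = 14.5; y_2 = 6; z_2 = 5.5; r_2 = 2.75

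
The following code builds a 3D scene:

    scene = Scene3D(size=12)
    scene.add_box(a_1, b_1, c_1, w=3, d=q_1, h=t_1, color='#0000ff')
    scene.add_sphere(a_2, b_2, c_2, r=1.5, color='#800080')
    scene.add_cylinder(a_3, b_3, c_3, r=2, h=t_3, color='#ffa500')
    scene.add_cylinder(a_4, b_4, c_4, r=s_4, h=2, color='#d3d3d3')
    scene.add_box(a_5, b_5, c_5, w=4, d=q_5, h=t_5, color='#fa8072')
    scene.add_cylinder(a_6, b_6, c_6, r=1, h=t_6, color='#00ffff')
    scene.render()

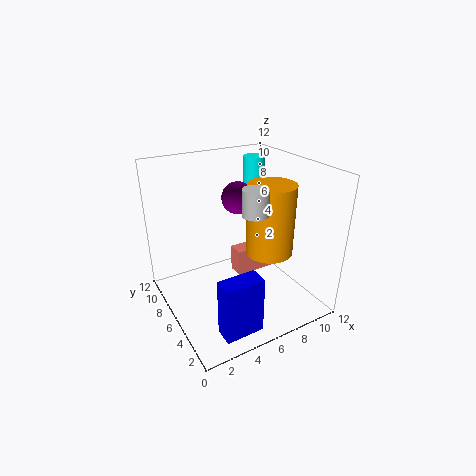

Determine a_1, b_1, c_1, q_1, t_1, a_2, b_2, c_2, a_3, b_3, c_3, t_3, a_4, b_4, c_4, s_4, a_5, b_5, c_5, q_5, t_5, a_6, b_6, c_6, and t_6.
a_1 = 2, b_1 = 0.5, c_1 = 1, q_1 = 1.5, t_1 = 4.5, a_2 = 8, b_2 = 9.5, c_2 = 8, a_3 = 8.5, b_3 = 5, c_3 = 4.5, t_3 = 6, a_4 = 6, b_4 = 3.5, c_4 = 9, s_4 = 1, a_5 = 7, b_5 = 7.5, c_5 = 1, q_5 = 1.5, t_5 = 2.5, a_6 = 10, b_6 = 10, c_6 = 7, t_6 = 4.5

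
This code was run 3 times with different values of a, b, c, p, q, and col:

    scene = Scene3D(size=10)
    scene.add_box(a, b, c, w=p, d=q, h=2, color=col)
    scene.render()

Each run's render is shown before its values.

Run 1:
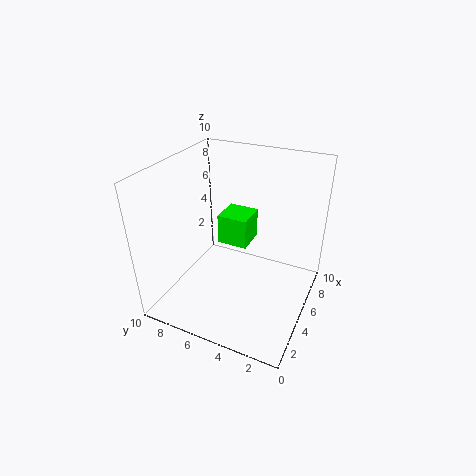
a = 4, b = 4, c = 5, p = 2, q = 2, col = 'lime'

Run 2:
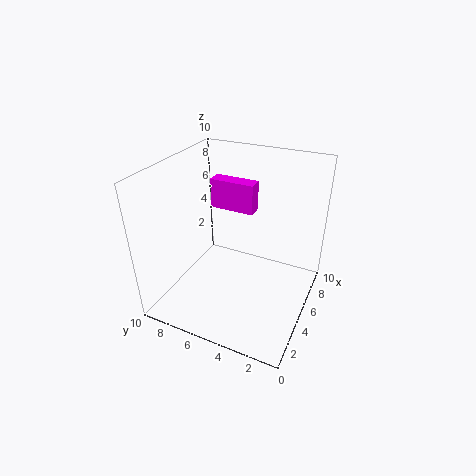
a = 5, b = 4, c = 7, p = 1, q = 3, col = 'magenta'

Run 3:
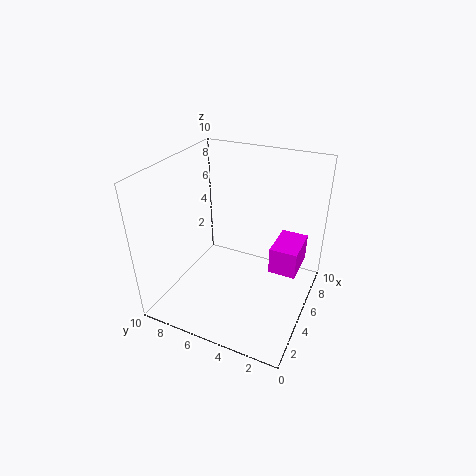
a = 6, b = 1, c = 2, p = 3, q = 2, col = 'magenta'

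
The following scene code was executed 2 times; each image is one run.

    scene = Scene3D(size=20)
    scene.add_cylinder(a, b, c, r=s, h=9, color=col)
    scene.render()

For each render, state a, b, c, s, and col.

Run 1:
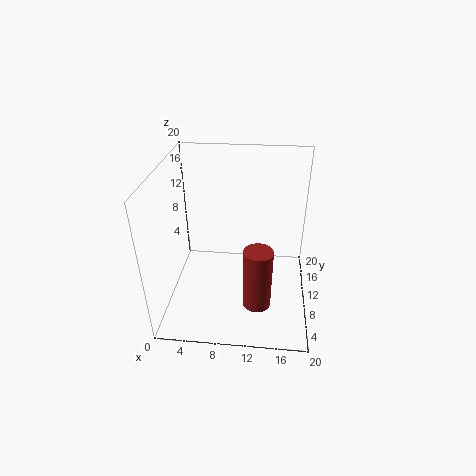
a = 13, b = 7, c = 1, s = 2, col = 'brown'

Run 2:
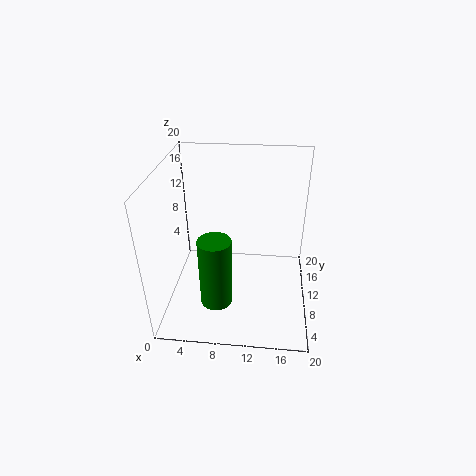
a = 8, b = 3, c = 5, s = 2, col = 'green'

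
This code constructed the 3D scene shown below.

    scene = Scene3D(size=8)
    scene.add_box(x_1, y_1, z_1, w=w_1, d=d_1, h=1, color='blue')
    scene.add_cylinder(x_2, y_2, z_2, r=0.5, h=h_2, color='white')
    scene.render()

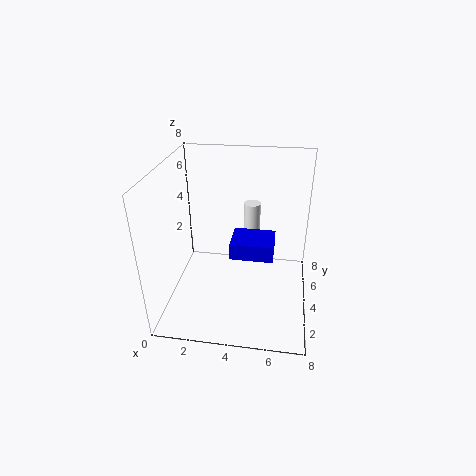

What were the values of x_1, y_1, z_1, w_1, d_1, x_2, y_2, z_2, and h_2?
x_1 = 3.5; y_1 = 4; z_1 = 2.5; w_1 = 2.5; d_1 = 2; x_2 = 4.5; y_2 = 6.5; z_2 = 3; h_2 = 2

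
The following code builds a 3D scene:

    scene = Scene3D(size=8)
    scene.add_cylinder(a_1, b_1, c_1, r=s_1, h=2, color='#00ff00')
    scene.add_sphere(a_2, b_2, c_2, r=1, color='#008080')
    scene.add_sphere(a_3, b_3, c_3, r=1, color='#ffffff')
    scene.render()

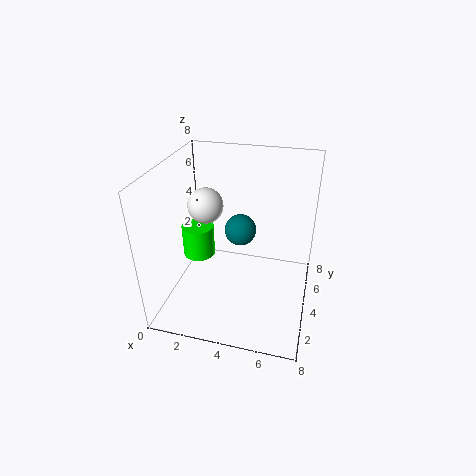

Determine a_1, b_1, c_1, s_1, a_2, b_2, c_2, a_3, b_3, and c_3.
a_1 = 1
b_1 = 5.5
c_1 = 1.5
s_1 = 1
a_2 = 3.5
b_2 = 6.5
c_2 = 3
a_3 = 2
b_3 = 4.5
c_3 = 5.5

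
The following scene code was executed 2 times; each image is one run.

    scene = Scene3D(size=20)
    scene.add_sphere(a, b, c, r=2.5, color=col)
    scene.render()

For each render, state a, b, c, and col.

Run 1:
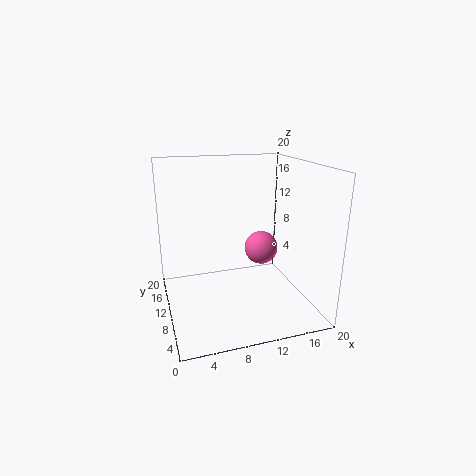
a = 14.5
b = 12.5
c = 7
col = 'hotpink'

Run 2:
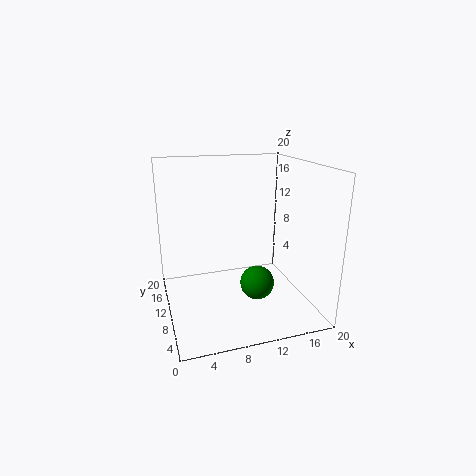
a = 13
b = 10
c = 2.5
col = 'green'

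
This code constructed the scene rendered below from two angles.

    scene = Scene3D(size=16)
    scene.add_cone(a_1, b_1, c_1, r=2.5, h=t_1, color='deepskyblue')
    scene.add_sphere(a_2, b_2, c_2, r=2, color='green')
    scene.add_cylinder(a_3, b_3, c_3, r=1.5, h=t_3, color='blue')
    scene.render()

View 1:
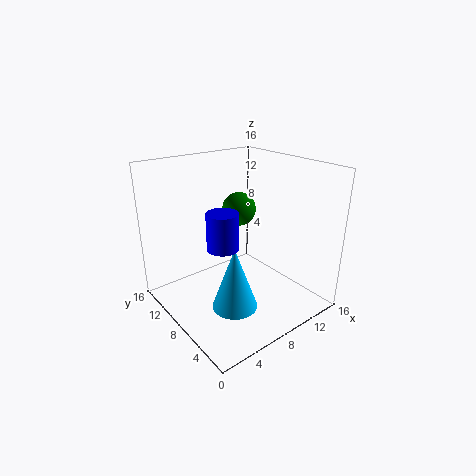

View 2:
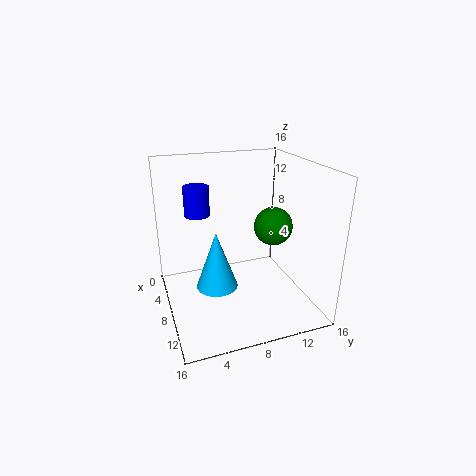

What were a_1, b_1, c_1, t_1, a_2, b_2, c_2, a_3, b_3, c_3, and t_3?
a_1 = 6, b_1 = 6, c_1 = 1, t_1 = 7, a_2 = 10.5, b_2 = 11, c_2 = 10, a_3 = 3.5, b_3 = 4.5, c_3 = 9.5, t_3 = 3.5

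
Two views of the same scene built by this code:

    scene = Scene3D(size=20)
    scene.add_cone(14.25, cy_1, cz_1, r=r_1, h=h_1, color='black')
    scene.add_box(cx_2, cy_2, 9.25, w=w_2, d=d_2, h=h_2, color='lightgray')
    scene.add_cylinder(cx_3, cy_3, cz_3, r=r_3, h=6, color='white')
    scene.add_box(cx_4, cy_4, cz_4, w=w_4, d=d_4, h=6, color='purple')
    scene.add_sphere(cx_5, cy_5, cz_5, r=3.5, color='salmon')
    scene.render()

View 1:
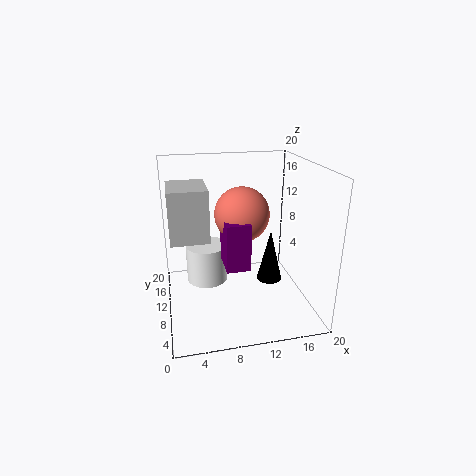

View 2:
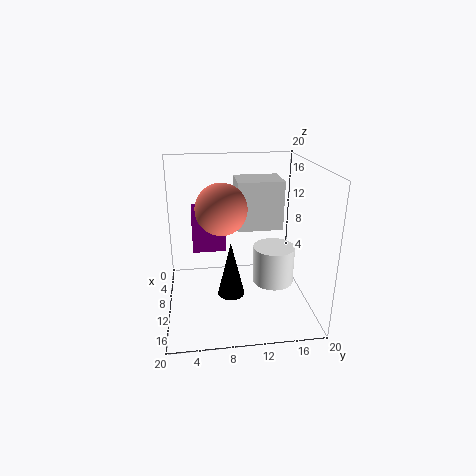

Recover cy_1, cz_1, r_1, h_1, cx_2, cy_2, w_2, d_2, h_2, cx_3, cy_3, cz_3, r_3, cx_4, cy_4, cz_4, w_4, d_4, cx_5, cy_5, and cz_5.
cy_1 = 8.5, cz_1 = 4, r_1 = 1.75, h_1 = 7.25, cx_2 = 0.75, cy_2 = 10.5, w_2 = 5.5, d_2 = 7, h_2 = 7.5, cx_3 = 6.25, cy_3 = 16.25, cz_3 = 0.5, r_3 = 3.25, cx_4 = 7.25, cy_4 = 3.75, cz_4 = 8.25, w_4 = 3, d_4 = 4.5, cx_5 = 10, cy_5 = 7.75, cz_5 = 14.25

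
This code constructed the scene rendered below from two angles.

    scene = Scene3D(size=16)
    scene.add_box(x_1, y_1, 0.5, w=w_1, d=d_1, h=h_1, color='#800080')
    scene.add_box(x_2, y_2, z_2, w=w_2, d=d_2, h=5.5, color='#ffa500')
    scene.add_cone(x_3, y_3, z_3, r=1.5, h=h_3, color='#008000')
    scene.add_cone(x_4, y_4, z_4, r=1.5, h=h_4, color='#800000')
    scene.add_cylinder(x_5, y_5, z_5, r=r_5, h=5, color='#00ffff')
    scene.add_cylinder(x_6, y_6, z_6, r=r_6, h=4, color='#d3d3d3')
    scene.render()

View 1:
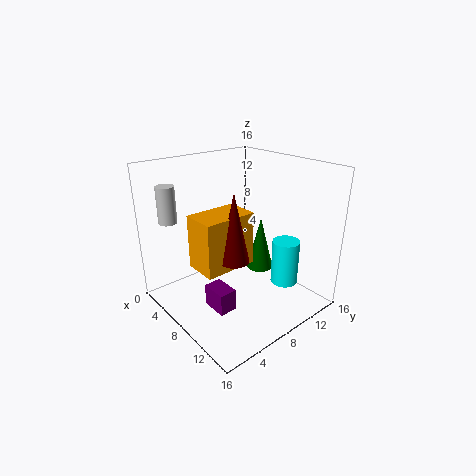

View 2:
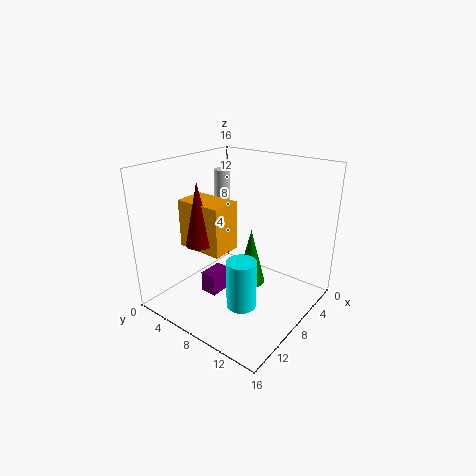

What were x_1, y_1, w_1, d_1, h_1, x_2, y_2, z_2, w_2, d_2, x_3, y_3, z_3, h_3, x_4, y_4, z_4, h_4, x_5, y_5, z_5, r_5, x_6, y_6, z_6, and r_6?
x_1 = 7
y_1 = 4
w_1 = 3
d_1 = 2
h_1 = 2.5
x_2 = 7.5
y_2 = 2
z_2 = 6.5
w_2 = 3.5
d_2 = 5.5
x_3 = 9
y_3 = 10.5
z_3 = 4
h_3 = 6
x_4 = 11
y_4 = 5
z_4 = 7.5
h_4 = 7
x_5 = 12
y_5 = 11.5
z_5 = 3
r_5 = 1.5
x_6 = 3.5
y_6 = 2
z_6 = 10
r_6 = 1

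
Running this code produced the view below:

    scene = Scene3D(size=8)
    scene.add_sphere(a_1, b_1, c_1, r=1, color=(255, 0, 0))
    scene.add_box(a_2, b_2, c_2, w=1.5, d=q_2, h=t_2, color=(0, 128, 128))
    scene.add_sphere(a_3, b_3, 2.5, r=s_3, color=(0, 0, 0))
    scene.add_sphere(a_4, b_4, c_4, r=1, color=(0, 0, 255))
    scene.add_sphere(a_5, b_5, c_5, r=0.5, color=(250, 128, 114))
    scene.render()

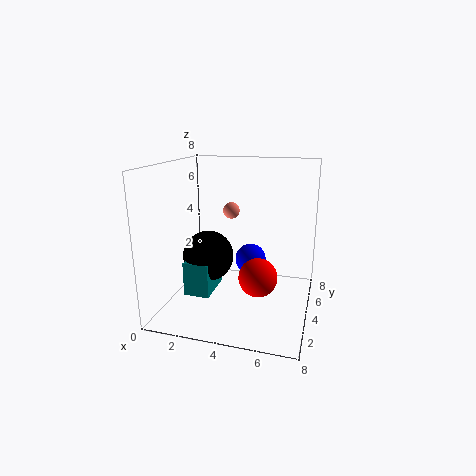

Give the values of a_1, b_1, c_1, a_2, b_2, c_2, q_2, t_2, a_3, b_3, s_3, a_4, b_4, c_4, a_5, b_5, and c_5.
a_1 = 5.5, b_1 = 2.5, c_1 = 2.5, a_2 = 1, b_2 = 3, c_2 = 0.5, q_2 = 2.5, t_2 = 2, a_3 = 2, b_3 = 4.5, s_3 = 1.5, a_4 = 4, b_4 = 7, c_4 = 1.5, a_5 = 3, b_5 = 6, c_5 = 5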